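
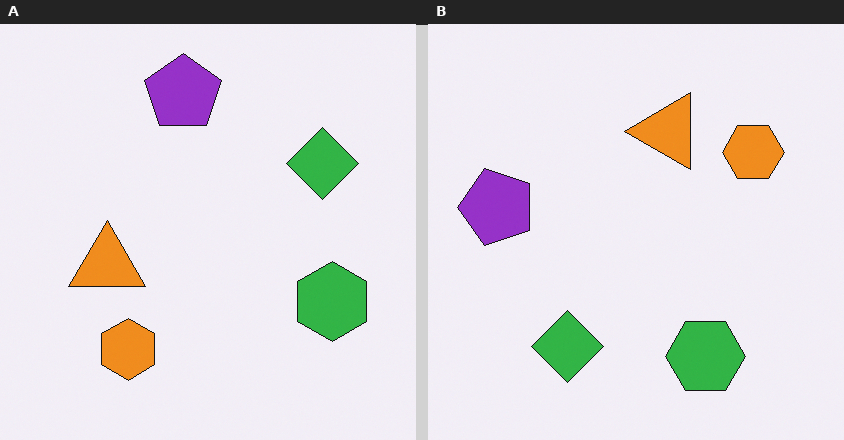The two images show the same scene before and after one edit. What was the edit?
The right (B) image is the left (A) transposed (reflected across the top-left ↔ bottom-right diagonal).

Shapes have swapped their row and column positions — what was in the top-right is now in the bottom-left — a diagonal reflection.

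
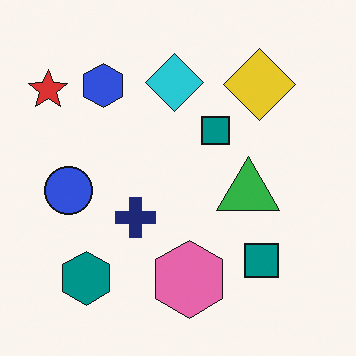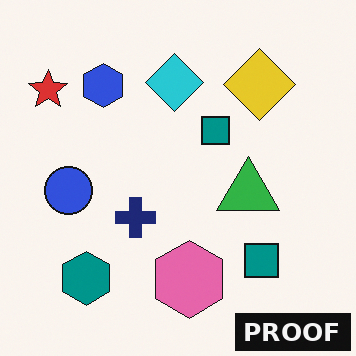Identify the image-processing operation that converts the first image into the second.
This is the original image watermarked with the text "PROOF" in the lower-right corner.

A dark label reading "PROOF" appears in the lower-right corner.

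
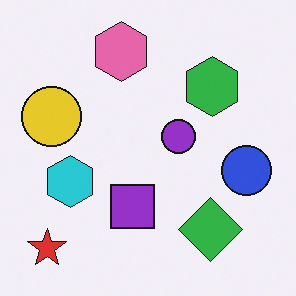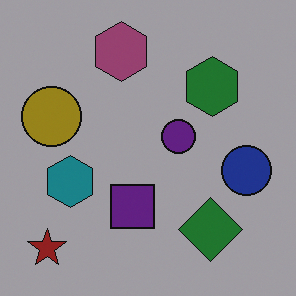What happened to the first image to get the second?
It was noticeably darkened.

Every pixel — background and shapes alike — is uniformly darkened.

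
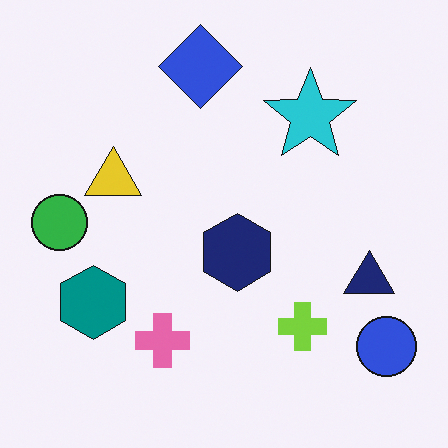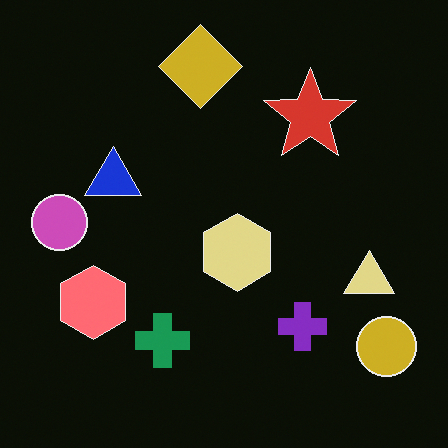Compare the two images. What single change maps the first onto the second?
The transformation is: color-inverted (negative).

The light background has become dark and every shape's color is its complement — a photographic negative.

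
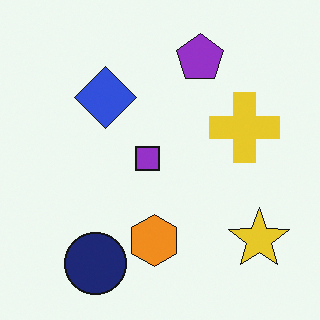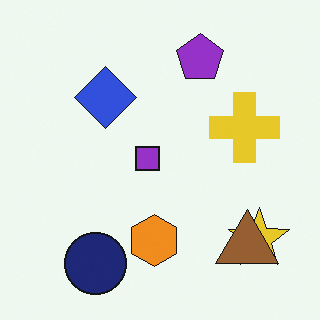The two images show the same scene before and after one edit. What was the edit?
The second image is the first overlaid with an additional brown triangle.

A brown triangle appears in the second image that is absent from the first.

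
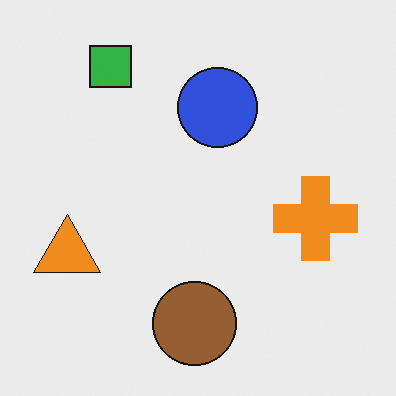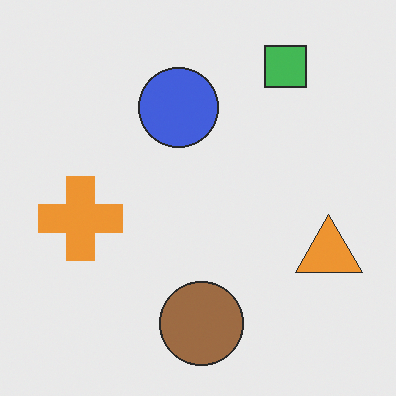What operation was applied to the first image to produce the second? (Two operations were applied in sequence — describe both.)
This is the original image flipped horizontally (left ↔ right), then given slightly reduced contrast.

The orange triangle is in the left of the first image and the right of the second — shapes on opposite sides of the vertical midline have swapped in a mirror flip. Tones are pushed toward mid-grey across the whole image — a global contrast change.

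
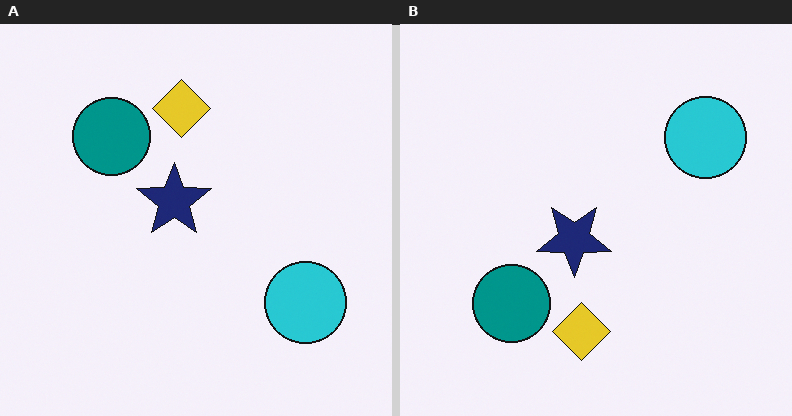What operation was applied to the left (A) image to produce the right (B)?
It was flipped vertically (top ↔ bottom).

The yellow diamond is in the top of the left (A) image and the bottom of the right (B) — shapes on opposite sides of the horizontal midline have swapped in a mirror flip.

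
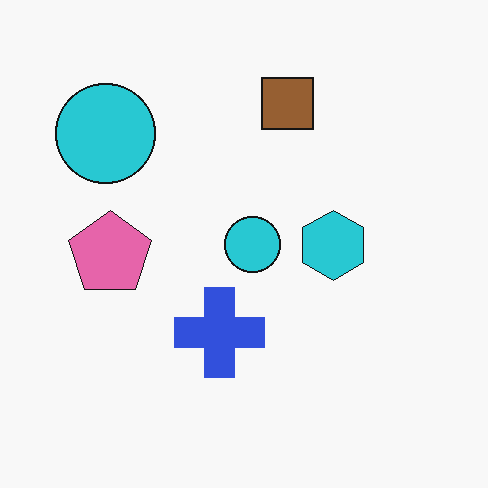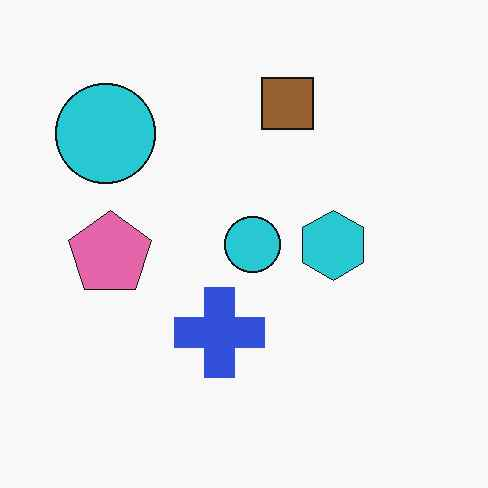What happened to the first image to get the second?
The second image is the first JPEG-compressed with visible artifacts.

Blocky 8×8 compression artifacts appear around shape edges and the flat background shows ringing — characteristic JPEG degradation.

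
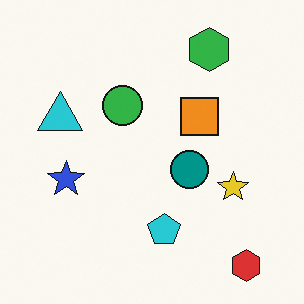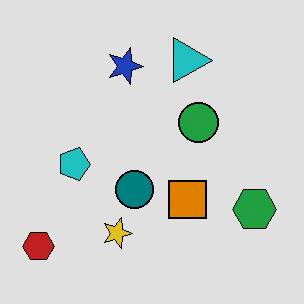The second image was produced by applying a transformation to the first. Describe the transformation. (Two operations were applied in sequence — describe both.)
The transformation is: moderately posterized, then rotated 90° clockwise.

Each flat color has snapped to a coarser quantized level — most visibly, the near-white background has dropped to a flat grey. The red hexagon sits in the bottom-right of the first image and the bottom-left of the second — consistent with a whole-image 90° clockwise rotation.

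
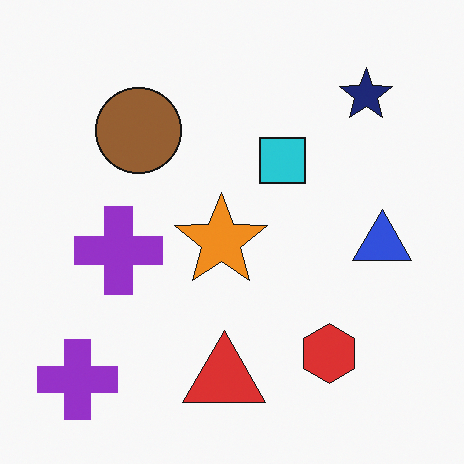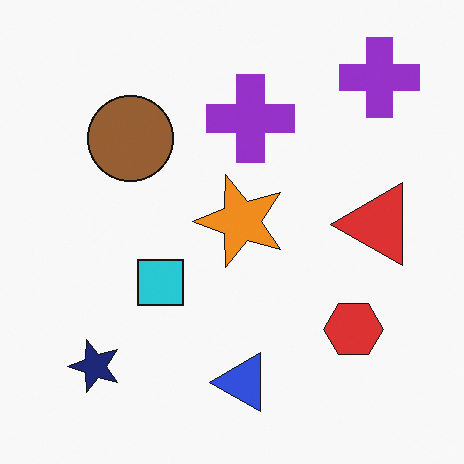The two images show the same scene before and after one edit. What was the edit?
This is the original image transposed (reflected across the top-left ↔ bottom-right diagonal).

Shapes have swapped their row and column positions — what was in the top-right is now in the bottom-left — a diagonal reflection.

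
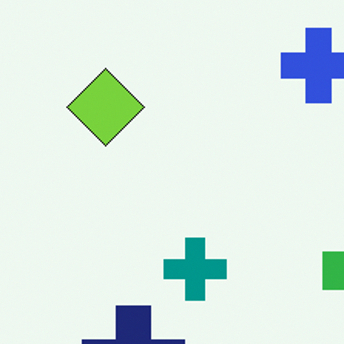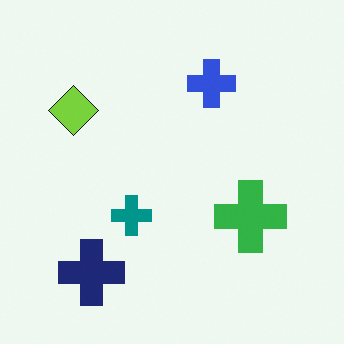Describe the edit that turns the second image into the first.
This is the original image cropped slightly and scaled back up.

The visible shapes are larger and the field of view is narrower; shapes near the original edges may be partly or wholly outside the frame — a crop-and-rescale.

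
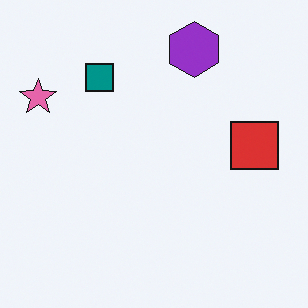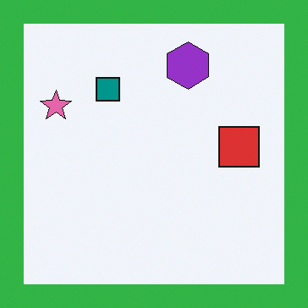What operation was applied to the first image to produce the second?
This is the original image framed with a green border.

A solid green frame runs around the edge of the second image, with the content slightly shrunk inside it.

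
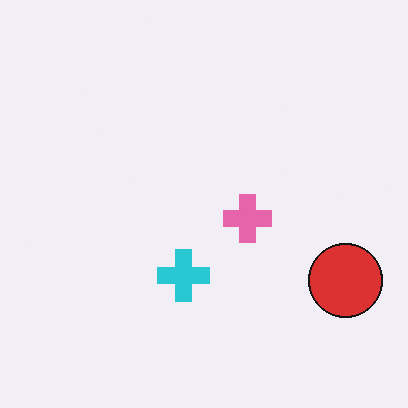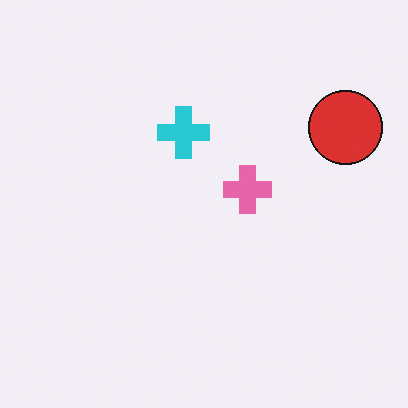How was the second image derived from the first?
The second image is the first flipped vertically (top ↔ bottom).

The red circle is in the bottom-right of the first image and the top-right of the second — shapes on opposite sides of the horizontal midline have swapped in a mirror flip.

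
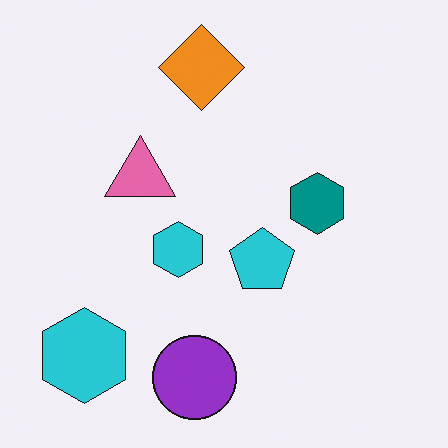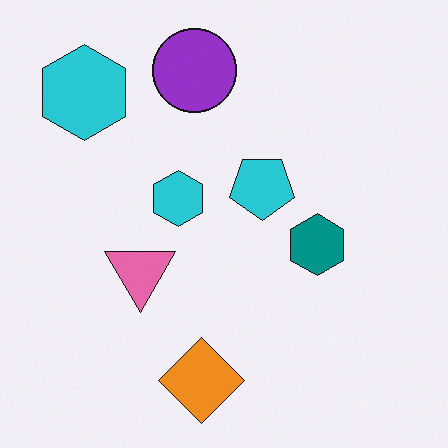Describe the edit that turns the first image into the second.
The transformation is: flipped vertically (top ↔ bottom).

The orange diamond is in the top of the first image and the bottom of the second — shapes on opposite sides of the horizontal midline have swapped in a mirror flip.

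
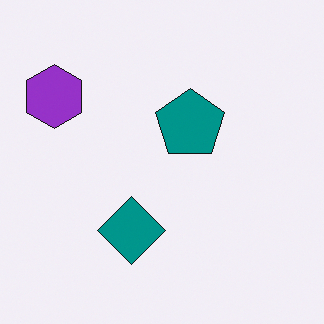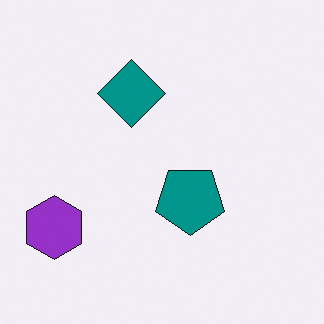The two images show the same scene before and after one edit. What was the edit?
It was flipped vertically (top ↔ bottom).

The teal diamond is in the bottom of the first image and the top of the second — shapes on opposite sides of the horizontal midline have swapped in a mirror flip.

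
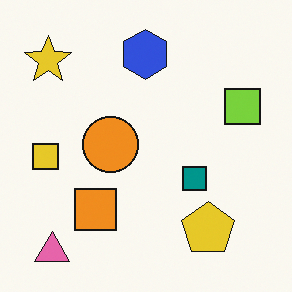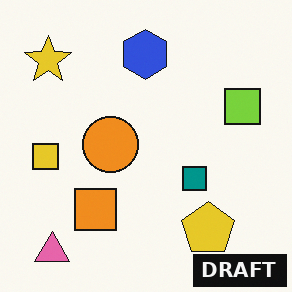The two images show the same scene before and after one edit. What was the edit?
Watermarked with the text "DRAFT" in the lower-right corner.

A dark label reading "DRAFT" appears in the lower-right corner.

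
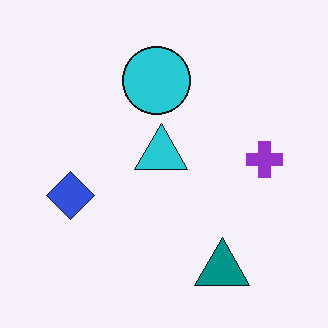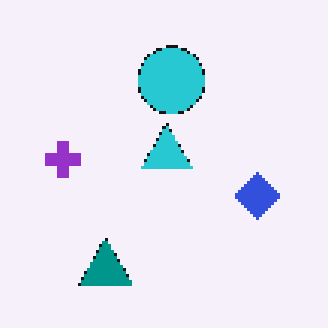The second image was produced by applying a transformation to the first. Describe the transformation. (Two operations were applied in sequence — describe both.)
This is the original image flipped horizontally (left ↔ right), then lightly pixelated (a mild mosaic effect).

The purple cross is in the right of the first image and the left of the second — shapes on opposite sides of the vertical midline have swapped in a mirror flip. Shapes are reduced to large square blocks; fine edges and outlines are lost — a downscale-then-upscale (mosaic) effect.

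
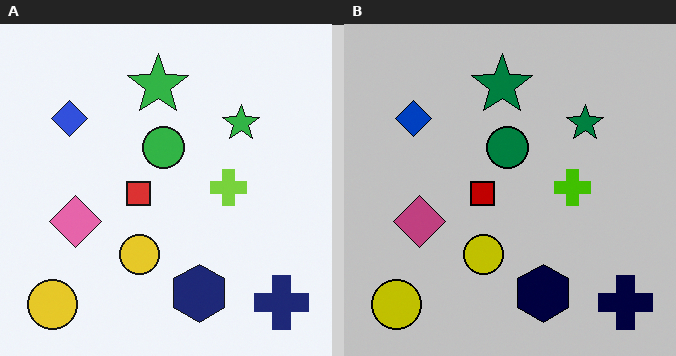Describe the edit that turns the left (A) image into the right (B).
The right (B) image is the left (A) heavily posterized to just a handful of flat colors.

Each flat color has snapped to a coarser quantized level — most visibly, the near-white background has dropped to a flat grey.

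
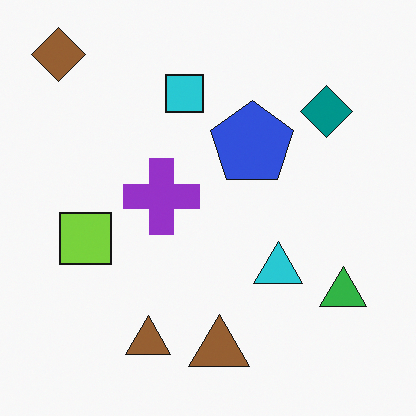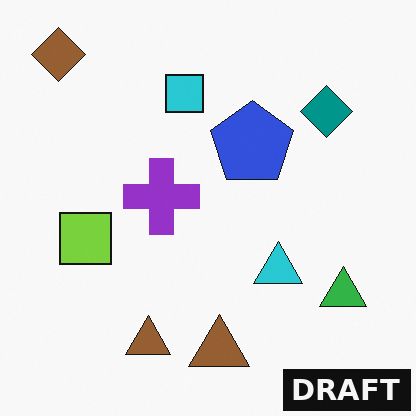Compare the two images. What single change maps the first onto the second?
This is the original image watermarked with the text "DRAFT" in the lower-right corner.

A dark label reading "DRAFT" appears in the lower-right corner.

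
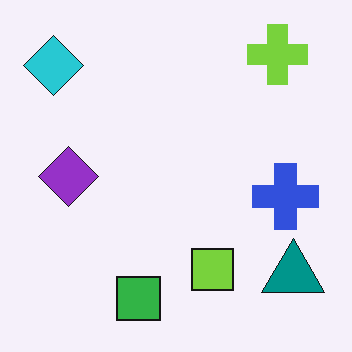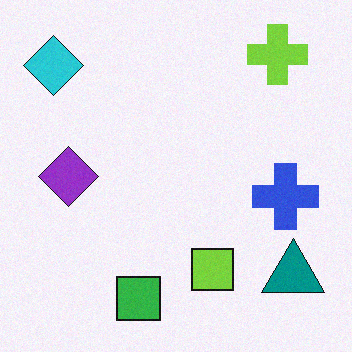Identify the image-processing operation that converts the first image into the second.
This is the original image degraded with subtle gaussian noise.

Random speckle covers the whole image, including the flat background.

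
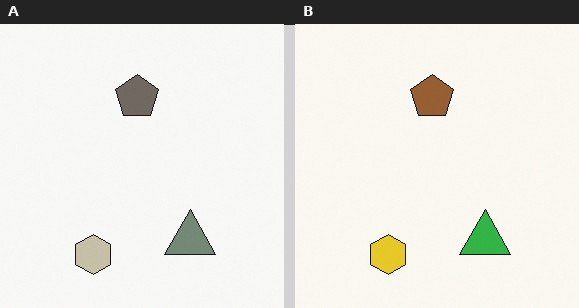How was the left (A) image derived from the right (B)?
It was heavily desaturated.

All colors are more muted and greyish — a global saturation change.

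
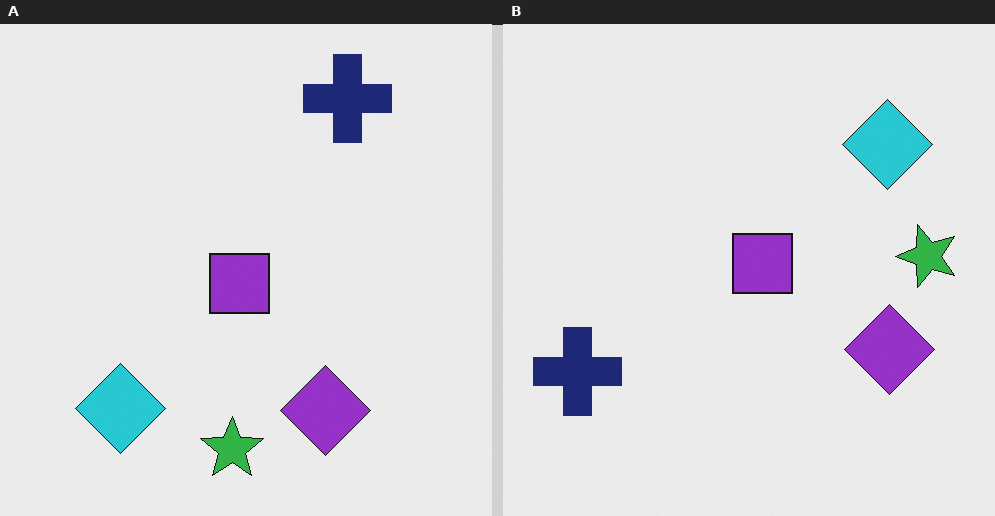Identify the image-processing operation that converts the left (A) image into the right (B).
The right (B) image is the left (A) transposed (reflected across the top-left ↔ bottom-right diagonal).

Shapes have swapped their row and column positions — what was in the top-right is now in the bottom-left — a diagonal reflection.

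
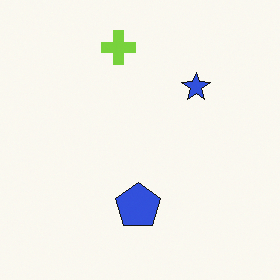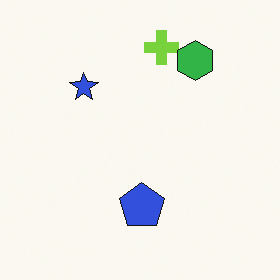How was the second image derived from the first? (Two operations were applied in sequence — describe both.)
The transformation is: flipped horizontally (left ↔ right), then overlaid with an additional green hexagon.

The blue star is in the top-right of the first image and the top-left of the second — shapes on opposite sides of the vertical midline have swapped in a mirror flip. A green hexagon appears in the second image that is absent from the first.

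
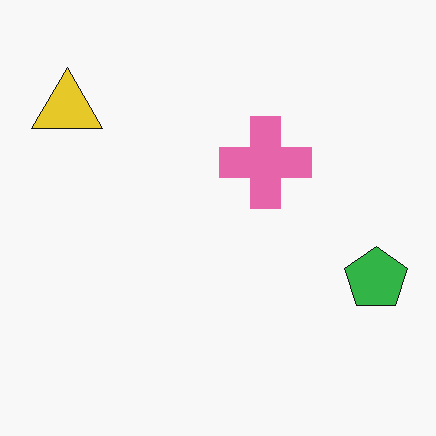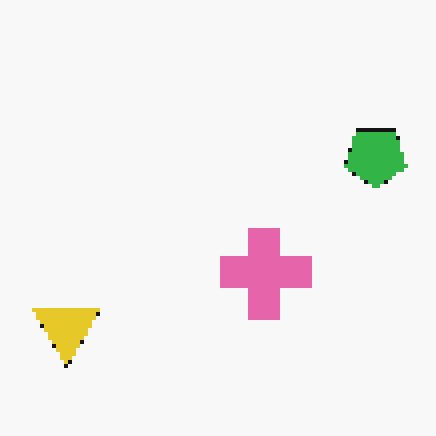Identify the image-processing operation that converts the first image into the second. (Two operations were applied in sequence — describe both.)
The second image is the first flipped vertically (top ↔ bottom), then mildly pixelated.

The yellow triangle is in the top-left of the first image and the bottom-left of the second — shapes on opposite sides of the horizontal midline have swapped in a mirror flip. Shapes are reduced to large square blocks; fine edges and outlines are lost — a downscale-then-upscale (mosaic) effect.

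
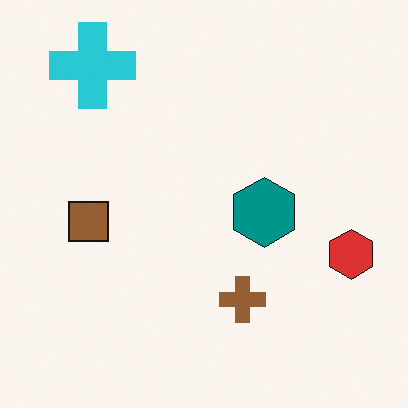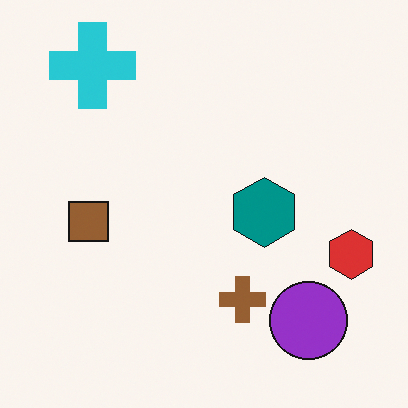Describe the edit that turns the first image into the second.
This is the original image overlaid with an additional purple circle.

A purple circle appears in the second image that is absent from the first.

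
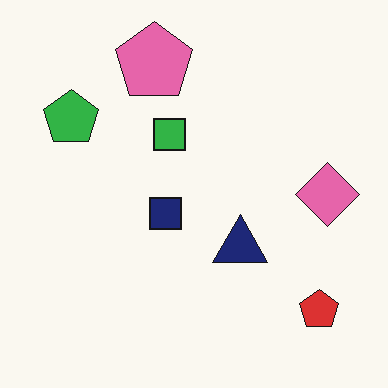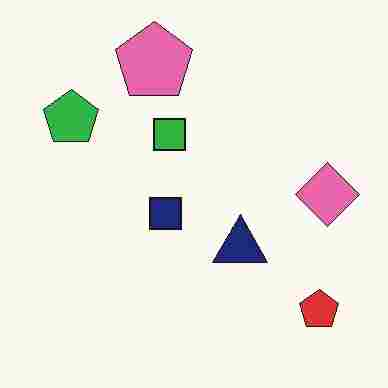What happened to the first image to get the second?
The image was heavily JPEG-compressed with obvious blocking artifacts.

Blocky 8×8 compression artifacts appear around shape edges and the flat background shows ringing — characteristic JPEG degradation.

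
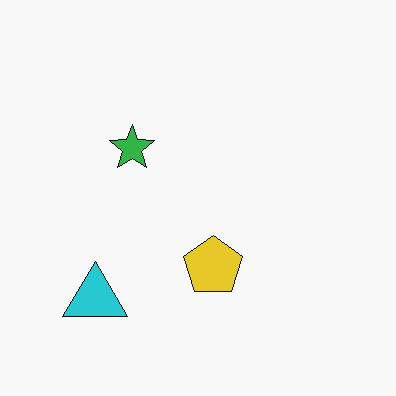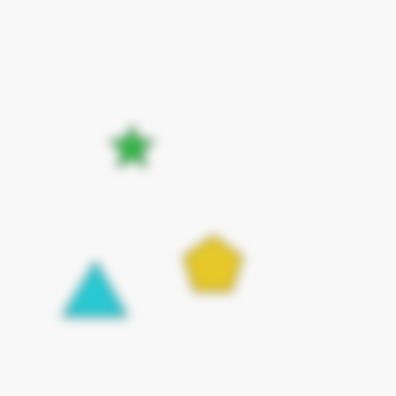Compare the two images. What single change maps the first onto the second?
The image was heavily blurred.

Shape edges and outlines are uniformly softened across the whole image.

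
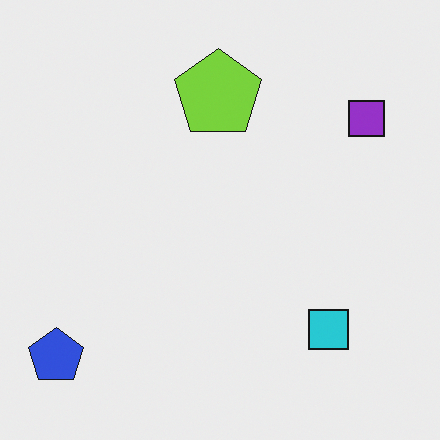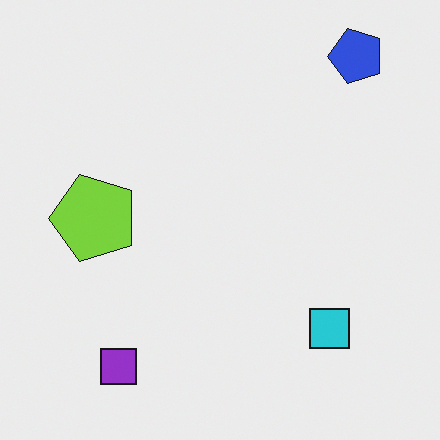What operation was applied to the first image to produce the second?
Transposed (reflected across the top-left ↔ bottom-right diagonal).

Shapes have swapped their row and column positions — what was in the top-right is now in the bottom-left — a diagonal reflection.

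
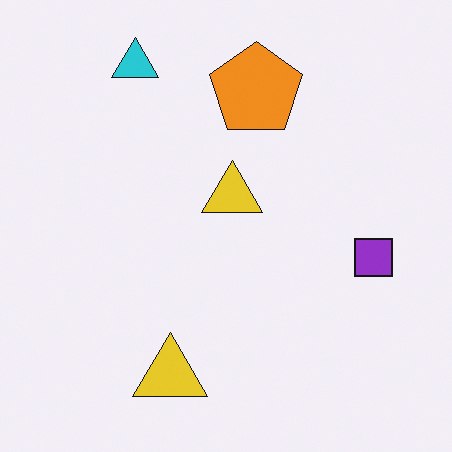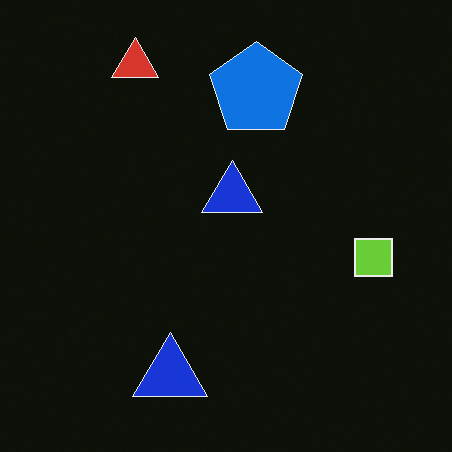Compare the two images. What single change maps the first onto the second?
This is the original image color-inverted (negative).

The light background has become dark and every shape's color is its complement — a photographic negative.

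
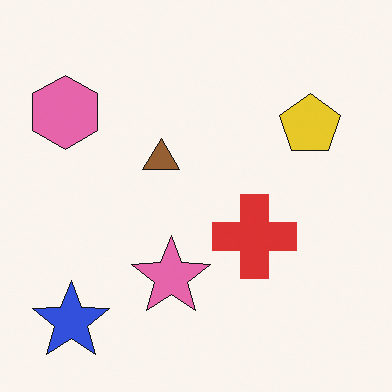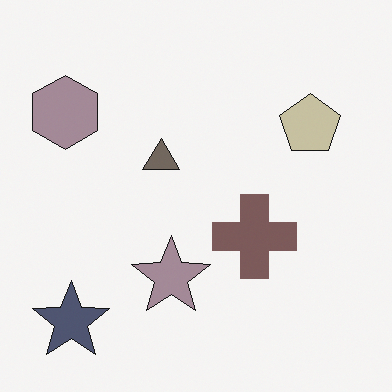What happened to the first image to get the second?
The second image is the first made much more muted (saturation change).

All colors are more muted and greyish — a global saturation change.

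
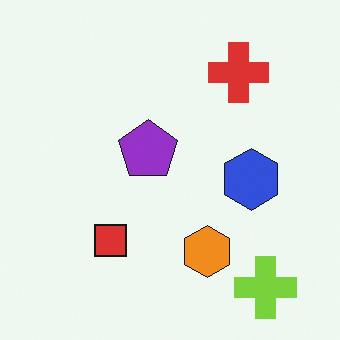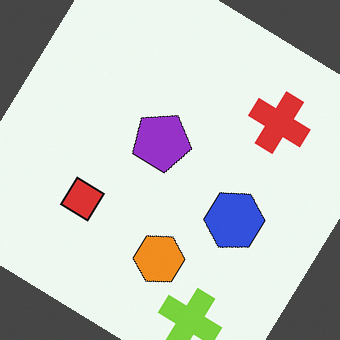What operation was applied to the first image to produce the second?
This is the original image rotated clockwise by a large amount — several tens of degrees.

Every shape is tilted by the same angle and the image corners show triangular fill wedges — a whole-image rotation by a non-right angle.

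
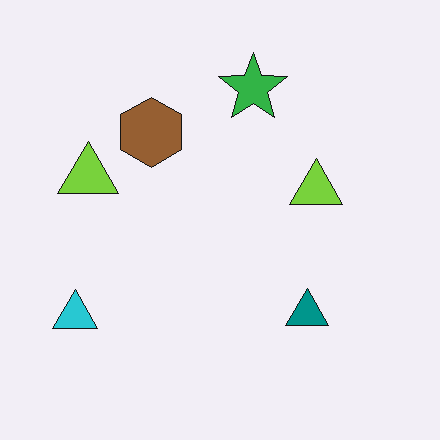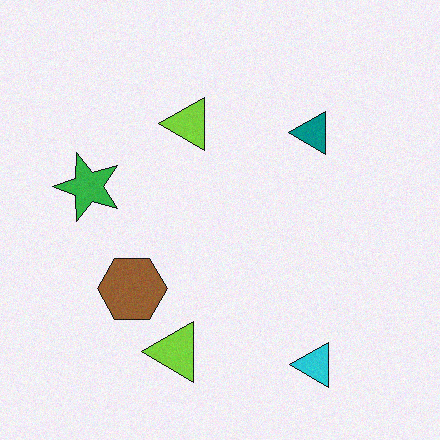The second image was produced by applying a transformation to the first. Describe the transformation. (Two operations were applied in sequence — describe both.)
This is the original image rotated 90° counter-clockwise, then degraded with light additive noise.

The cyan triangle sits in the bottom-left of the first image and the bottom-right of the second — consistent with a whole-image 90° counter-clockwise rotation. Random speckle covers the whole image, including the flat background.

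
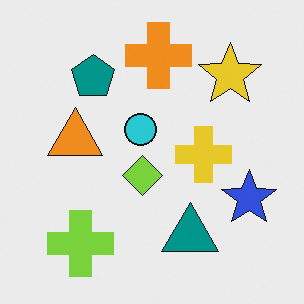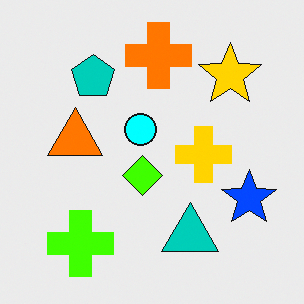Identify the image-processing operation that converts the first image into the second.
The transformation is: made much more vivid (saturation change).

All colors are more vivid — a global saturation change.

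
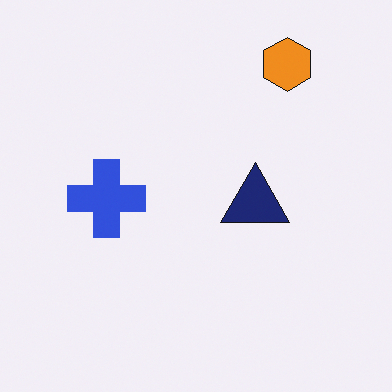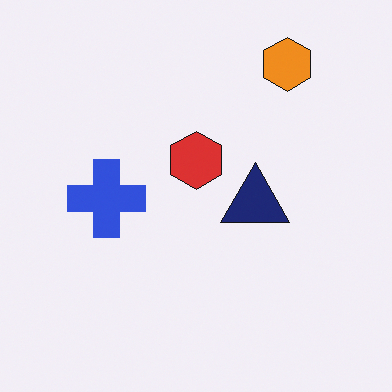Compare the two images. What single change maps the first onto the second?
It was overlaid with an additional red hexagon.

A red hexagon appears in the second image that is absent from the first.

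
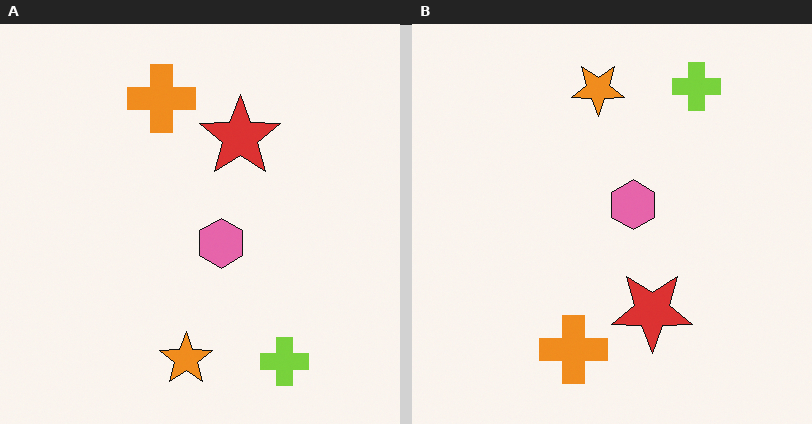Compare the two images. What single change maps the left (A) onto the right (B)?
It was flipped vertically (top ↔ bottom).

The lime cross is in the bottom-right of the left (A) image and the top-right of the right (B) — shapes on opposite sides of the horizontal midline have swapped in a mirror flip.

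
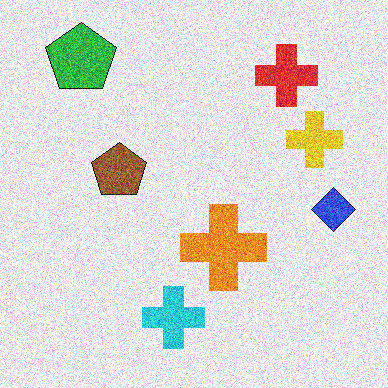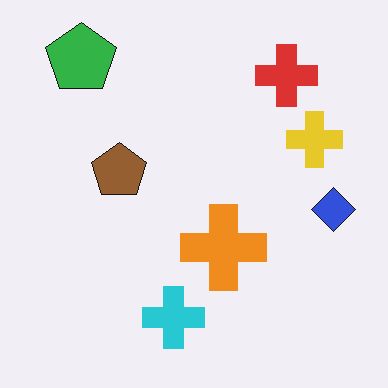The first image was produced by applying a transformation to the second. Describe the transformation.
This is the original image degraded with heavy additive noise.

Random speckle covers the whole image, including the flat background.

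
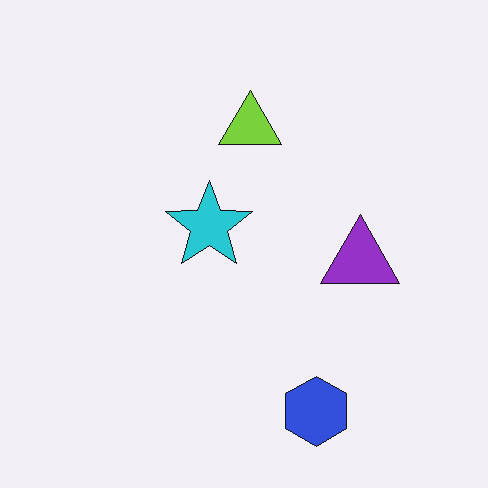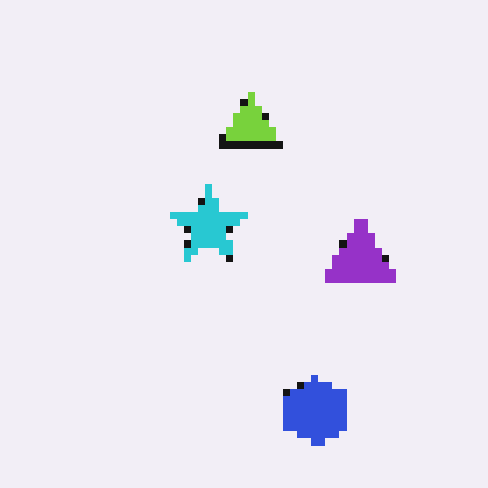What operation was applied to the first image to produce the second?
Moderately pixelated.

Shapes are reduced to large square blocks; fine edges and outlines are lost — a downscale-then-upscale (mosaic) effect.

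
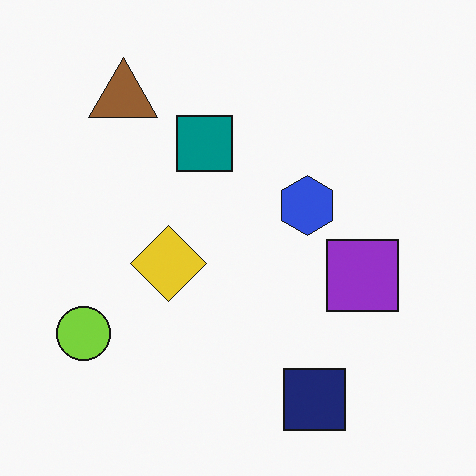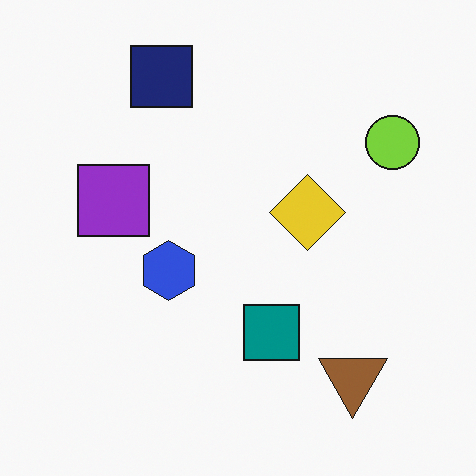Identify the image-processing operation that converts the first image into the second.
The image was rotated 180°.

The brown triangle sits in the top-left of the first image and the bottom-right of the second — consistent with a whole-image 180° rotation.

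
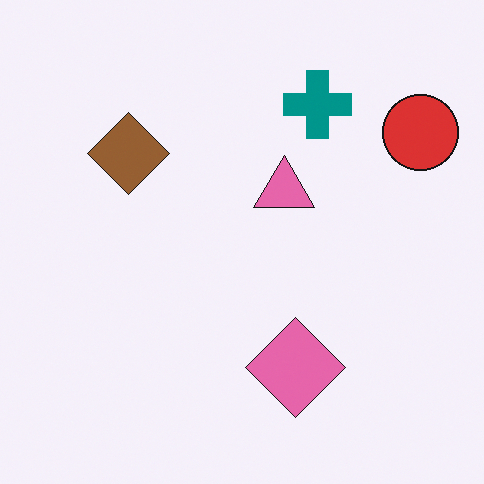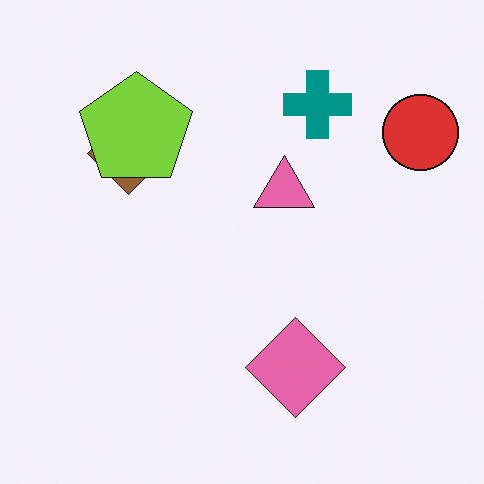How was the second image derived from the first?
The image was overlaid with an additional lime pentagon.

A lime pentagon appears in the second image that is absent from the first.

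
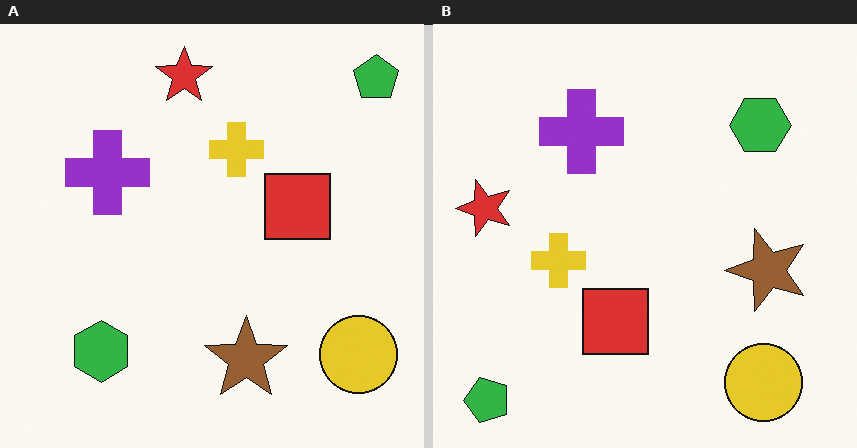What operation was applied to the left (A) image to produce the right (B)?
It was transposed (reflected across the top-left ↔ bottom-right diagonal).

Shapes have swapped their row and column positions — what was in the top-right is now in the bottom-left — a diagonal reflection.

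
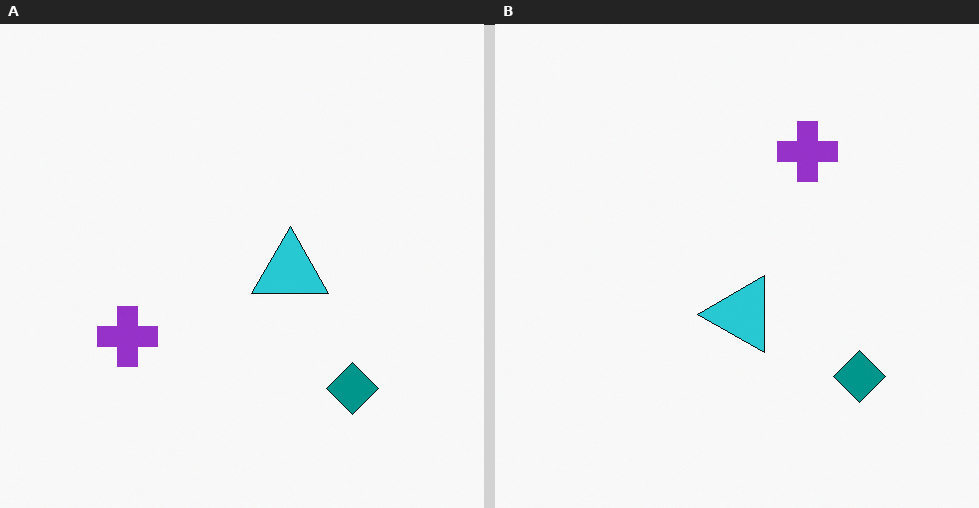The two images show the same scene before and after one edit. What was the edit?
The transformation is: transposed (reflected across the top-left ↔ bottom-right diagonal).

Shapes have swapped their row and column positions — what was in the top-right is now in the bottom-left — a diagonal reflection.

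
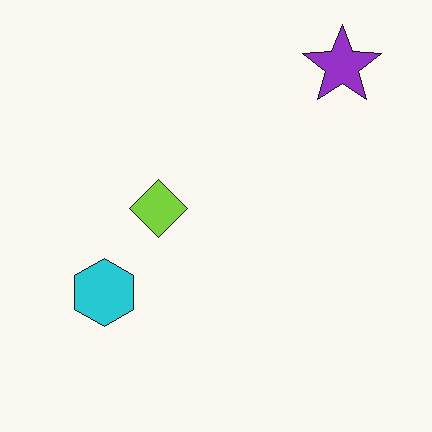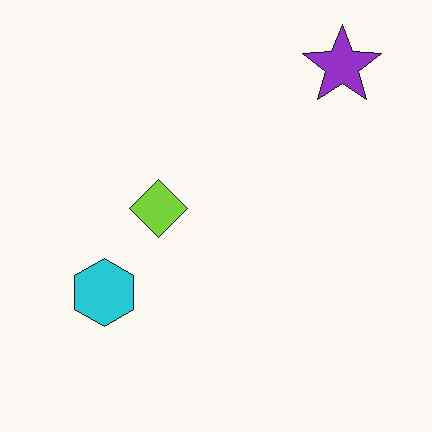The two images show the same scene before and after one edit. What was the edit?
The transformation is: given moderate JPEG compression.

Blocky 8×8 compression artifacts appear around shape edges and the flat background shows ringing — characteristic JPEG degradation.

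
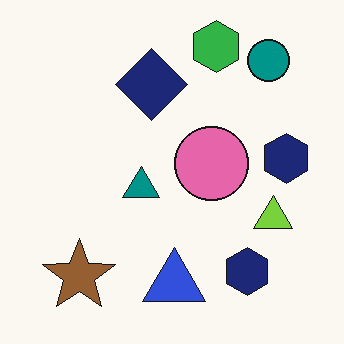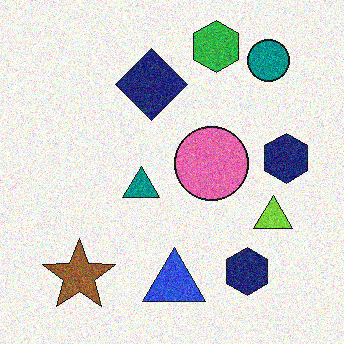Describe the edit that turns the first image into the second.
It was degraded with visible gaussian noise.

Random speckle covers the whole image, including the flat background.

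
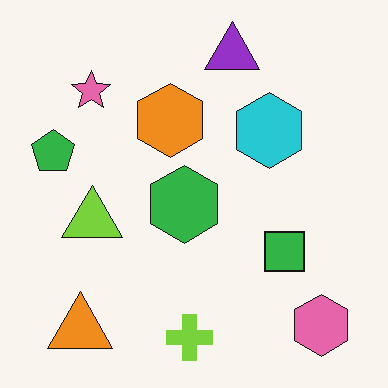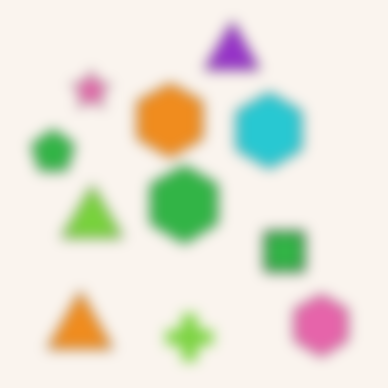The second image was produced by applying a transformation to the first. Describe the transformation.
It was strongly gaussian-blurred.

Shape edges and outlines are uniformly softened across the whole image.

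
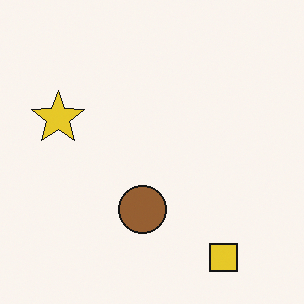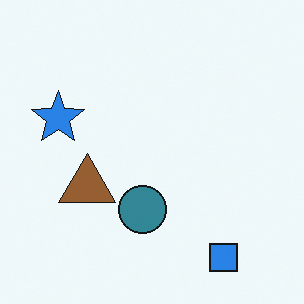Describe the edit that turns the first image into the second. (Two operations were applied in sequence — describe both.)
The second image is the first hue-shifted through roughly half the color wheel, then overlaid with an additional brown triangle.

Every shape's color has rotated by the same amount around the hue wheel — a uniform hue shift. A brown triangle appears in the second image that is absent from the first.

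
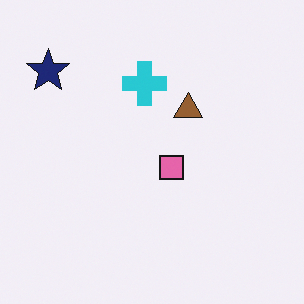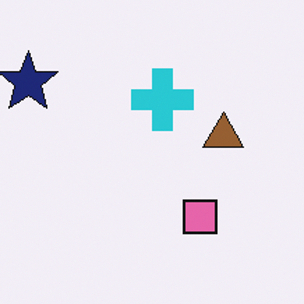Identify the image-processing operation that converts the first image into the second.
The transformation is: cropped slightly and scaled back up.

The visible shapes are larger and the field of view is narrower; shapes near the original edges may be partly or wholly outside the frame — a crop-and-rescale.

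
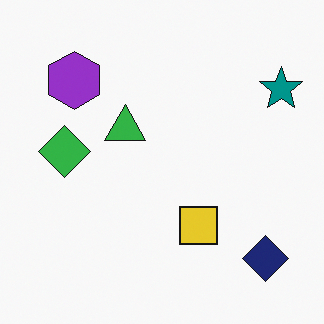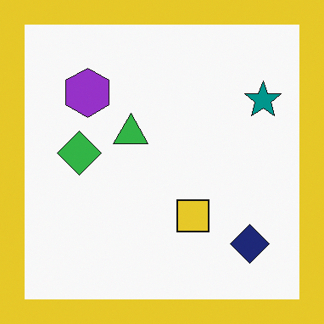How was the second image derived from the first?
It was framed with a yellow border.

A solid yellow frame runs around the edge of the second image, with the content slightly shrunk inside it.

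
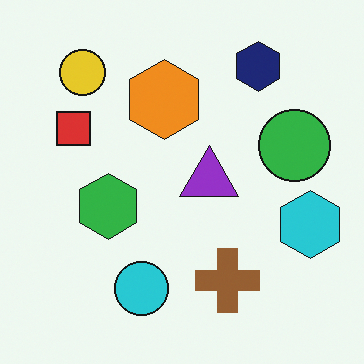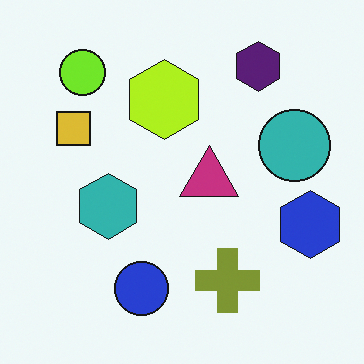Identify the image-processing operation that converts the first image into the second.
The transformation is: hue-shifted by a small amount.

Every shape's color has rotated by the same amount around the hue wheel — a uniform hue shift.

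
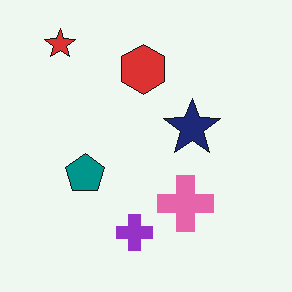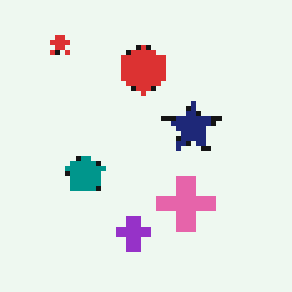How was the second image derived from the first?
This is the original image lightly pixelated (a mild mosaic effect).

Shapes are reduced to large square blocks; fine edges and outlines are lost — a downscale-then-upscale (mosaic) effect.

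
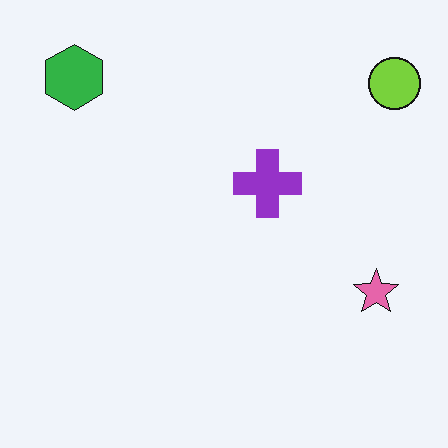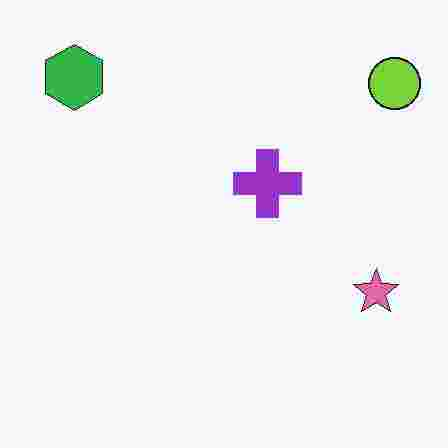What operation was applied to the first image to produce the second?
The second image is the first degraded with heavy JPEG compression.

Blocky 8×8 compression artifacts appear around shape edges and the flat background shows ringing — characteristic JPEG degradation.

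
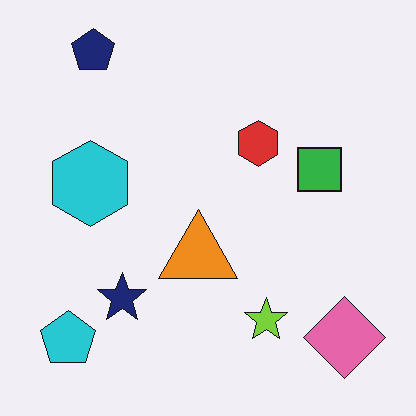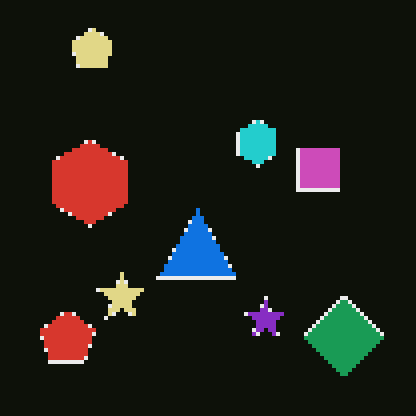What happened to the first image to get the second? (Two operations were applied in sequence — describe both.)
Mildly pixelated, then color-inverted (negative).

Shapes are reduced to large square blocks; fine edges and outlines are lost — a downscale-then-upscale (mosaic) effect. The light background has become dark and every shape's color is its complement — a photographic negative.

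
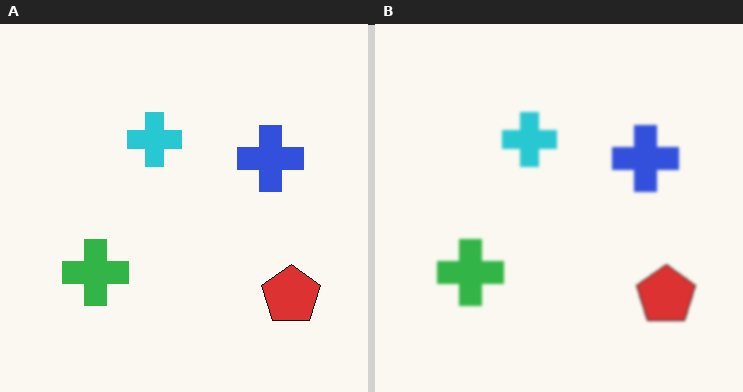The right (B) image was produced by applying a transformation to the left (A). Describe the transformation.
The right (B) image is the left (A) lightly blurred.

Shape edges and outlines are uniformly softened across the whole image.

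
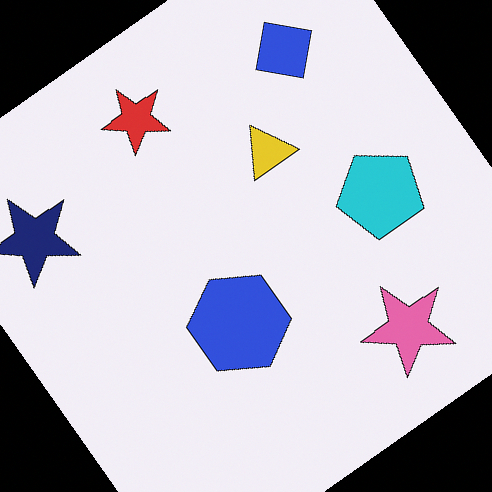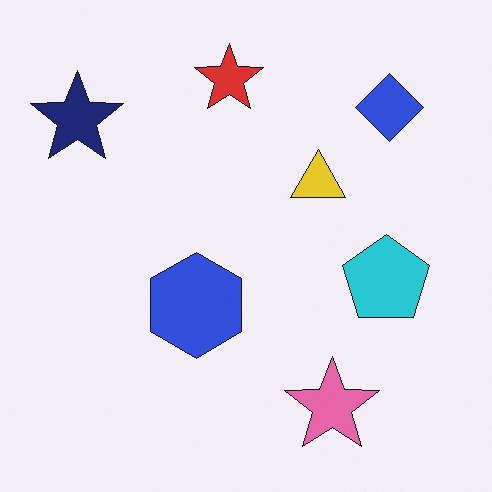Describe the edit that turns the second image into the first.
The first image is the second rotated counter-clockwise by a large amount — several tens of degrees.

Every shape is tilted by the same angle and the image corners show triangular fill wedges — a whole-image rotation by a non-right angle.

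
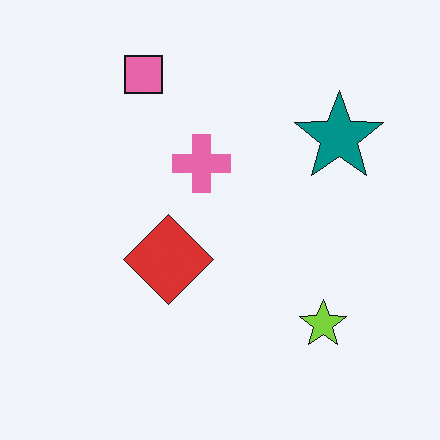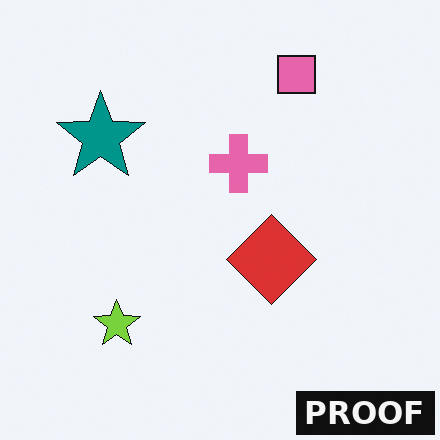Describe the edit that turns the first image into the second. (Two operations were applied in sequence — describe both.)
The second image is the first flipped horizontally (left ↔ right), then watermarked with the text "PROOF" in the lower-right corner.

The teal star is in the top-right of the first image and the top-left of the second — shapes on opposite sides of the vertical midline have swapped in a mirror flip. A dark label reading "PROOF" appears in the lower-right corner.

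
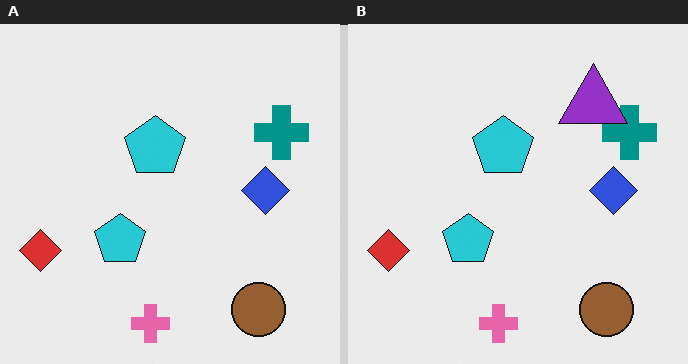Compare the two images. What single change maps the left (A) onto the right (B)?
The transformation is: overlaid with an additional purple triangle.

A purple triangle appears in the right (B) image that is absent from the left (A).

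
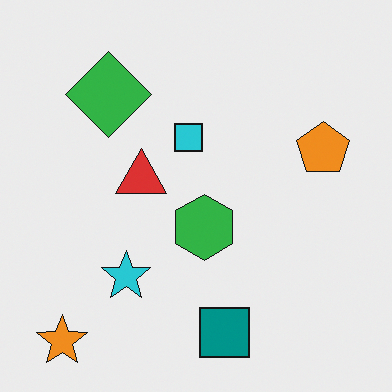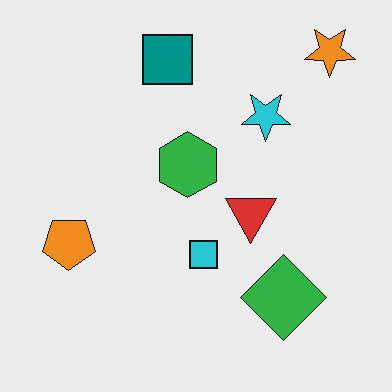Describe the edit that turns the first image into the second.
The second image is the first rotated 180°.

The orange star sits in the bottom-left of the first image and the top-right of the second — consistent with a whole-image 180° rotation.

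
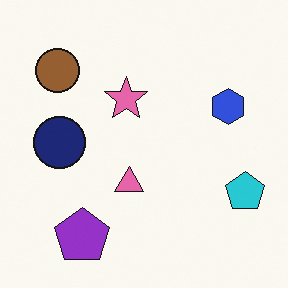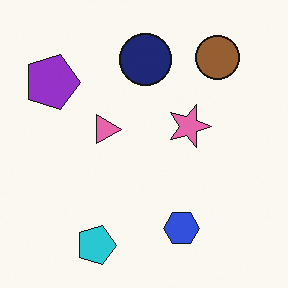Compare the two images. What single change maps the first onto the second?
The second image is the first rotated 90° clockwise.

The brown circle sits in the top-left of the first image and the top-right of the second — consistent with a whole-image 90° clockwise rotation.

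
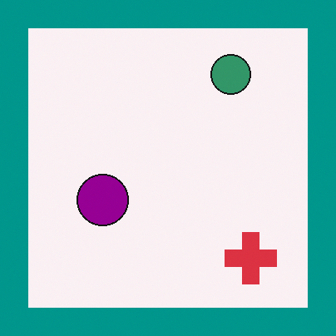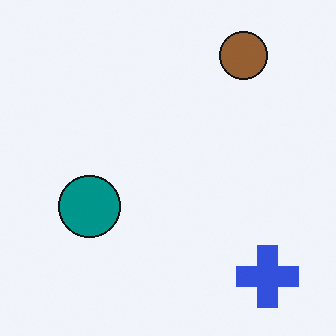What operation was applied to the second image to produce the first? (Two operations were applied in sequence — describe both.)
The transformation is: hue-shifted noticeably, then framed with a teal border.

Every shape's color has rotated by the same amount around the hue wheel — a uniform hue shift. A solid teal frame runs around the edge of the first image, with the content slightly shrunk inside it.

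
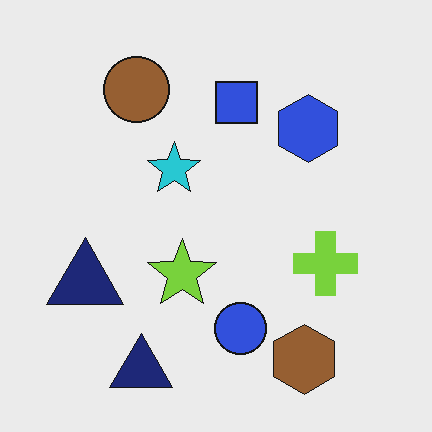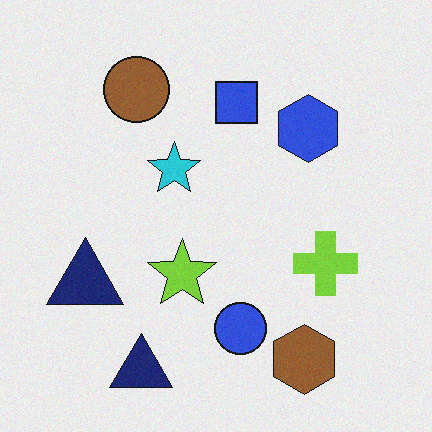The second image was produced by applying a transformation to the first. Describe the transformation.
This is the original image degraded with subtle gaussian noise.

Random speckle covers the whole image, including the flat background.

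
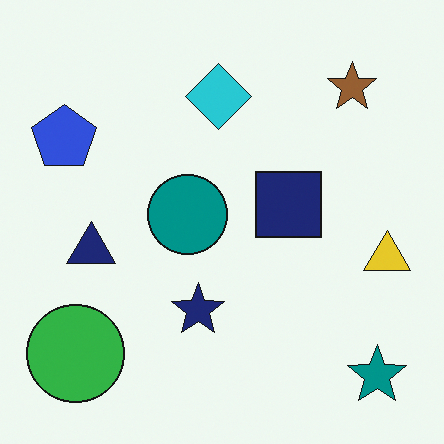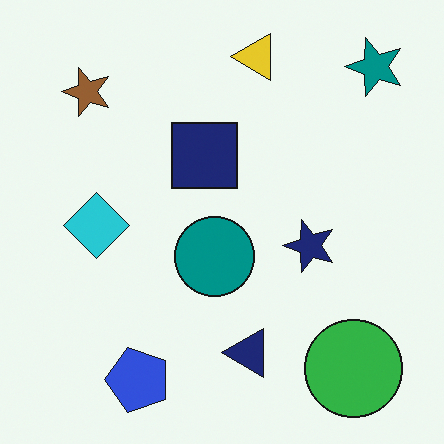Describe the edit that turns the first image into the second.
This is the original image rotated 90° counter-clockwise.

The teal star sits in the bottom-right of the first image and the top-right of the second — consistent with a whole-image 90° counter-clockwise rotation.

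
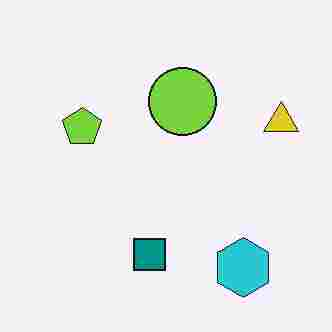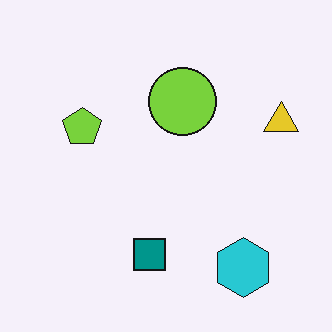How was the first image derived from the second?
It was heavily JPEG-compressed with obvious blocking artifacts.

Blocky 8×8 compression artifacts appear around shape edges and the flat background shows ringing — characteristic JPEG degradation.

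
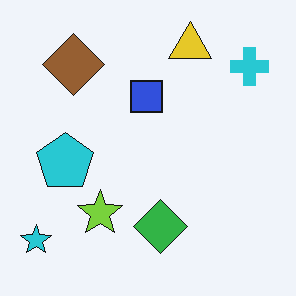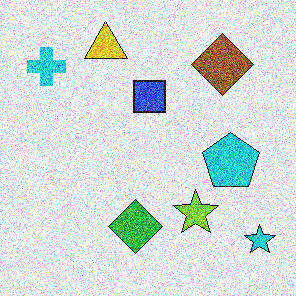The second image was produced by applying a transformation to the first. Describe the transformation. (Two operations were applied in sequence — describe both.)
The transformation is: flipped horizontally (left ↔ right), then degraded with a thick layer of grain.

The cyan star is in the bottom-left of the first image and the bottom-right of the second — shapes on opposite sides of the vertical midline have swapped in a mirror flip. Random speckle covers the whole image, including the flat background.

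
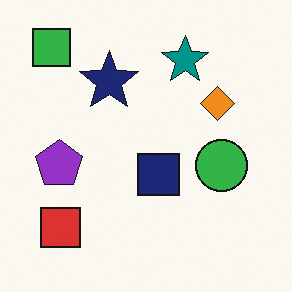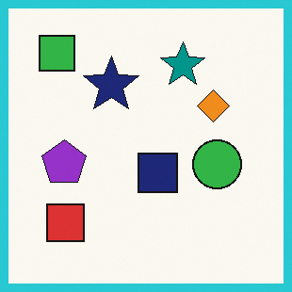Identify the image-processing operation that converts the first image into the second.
It was framed with a cyan border.

A solid cyan frame runs around the edge of the second image, with the content slightly shrunk inside it.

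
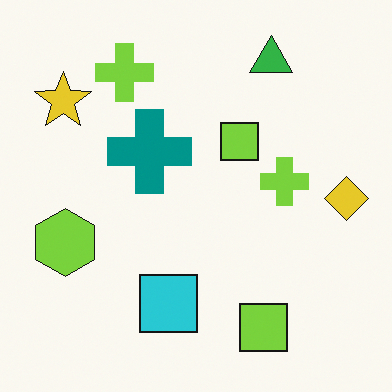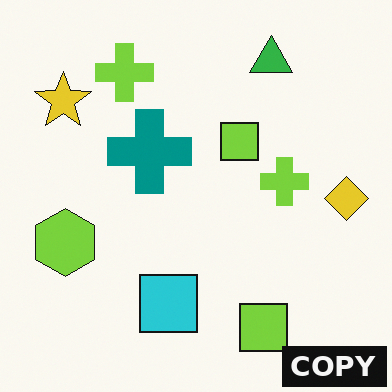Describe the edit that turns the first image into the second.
The second image is the first watermarked with the text "COPY" in the lower-right corner.

A dark label reading "COPY" appears in the lower-right corner.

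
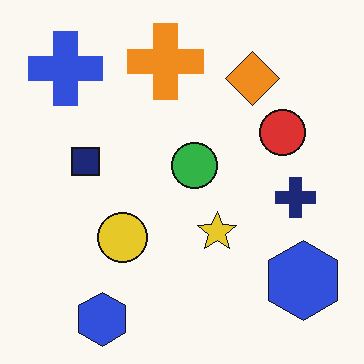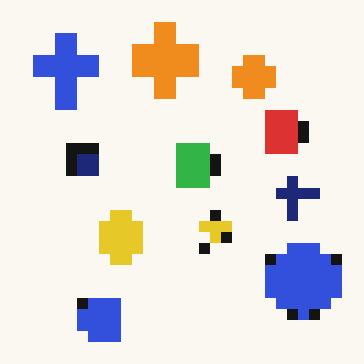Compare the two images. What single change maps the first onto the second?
The transformation is: heavily pixelated into large blocks.

Shapes are reduced to large square blocks; fine edges and outlines are lost — a downscale-then-upscale (mosaic) effect.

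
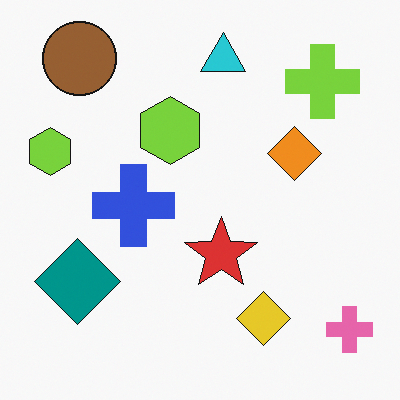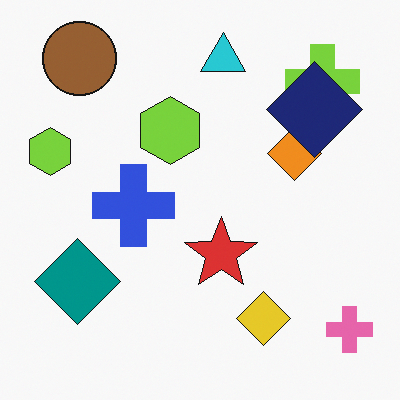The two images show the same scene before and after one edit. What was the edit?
The transformation is: overlaid with an additional navy diamond.

A navy diamond appears in the second image that is absent from the first.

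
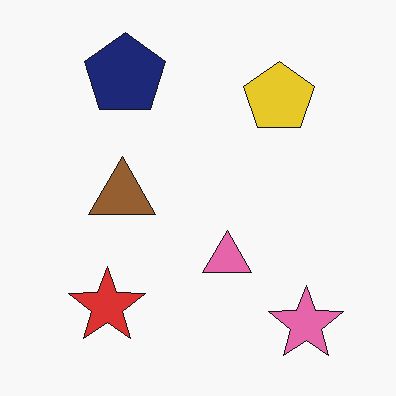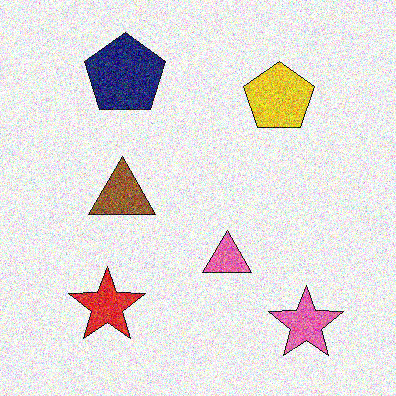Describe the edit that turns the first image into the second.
It was degraded with a thick layer of grain.

Random speckle covers the whole image, including the flat background.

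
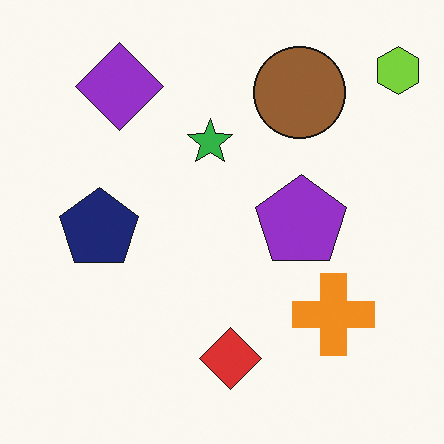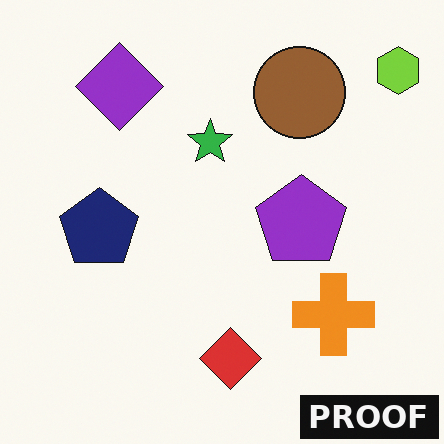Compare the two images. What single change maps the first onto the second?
The second image is the first watermarked with the text "PROOF" in the lower-right corner.

A dark label reading "PROOF" appears in the lower-right corner.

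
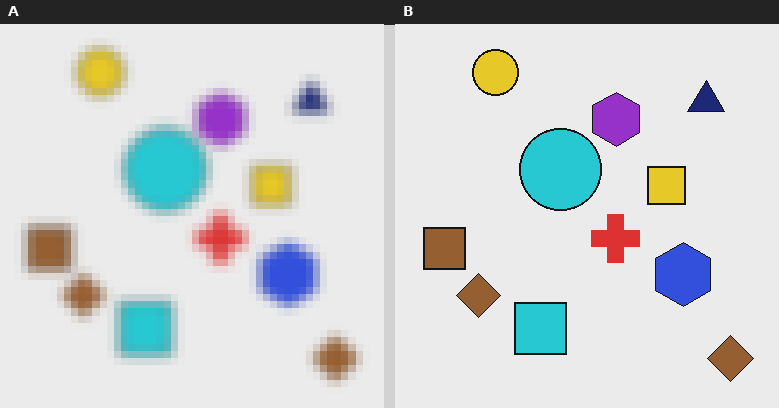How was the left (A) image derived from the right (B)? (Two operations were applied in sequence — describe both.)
The transformation is: strongly gaussian-blurred, then pixelated into visible square blocks.

Shape edges and outlines are uniformly softened across the whole image. Shapes are reduced to large square blocks; fine edges and outlines are lost — a downscale-then-upscale (mosaic) effect.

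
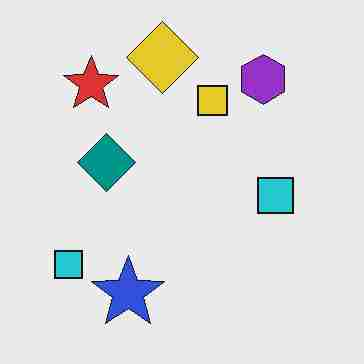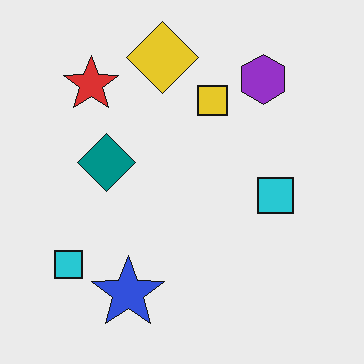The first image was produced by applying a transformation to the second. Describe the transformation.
The transformation is: degraded with heavy JPEG compression.

Blocky 8×8 compression artifacts appear around shape edges and the flat background shows ringing — characteristic JPEG degradation.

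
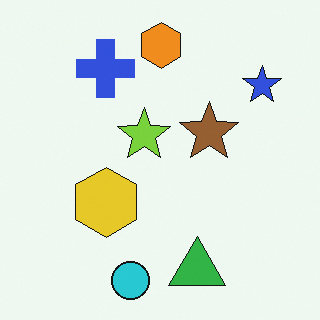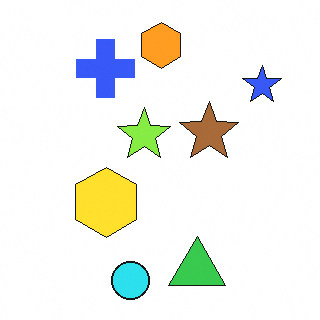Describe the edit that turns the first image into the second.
This is the original image slightly brightened.

Every pixel — background and shapes alike — is uniformly brightened.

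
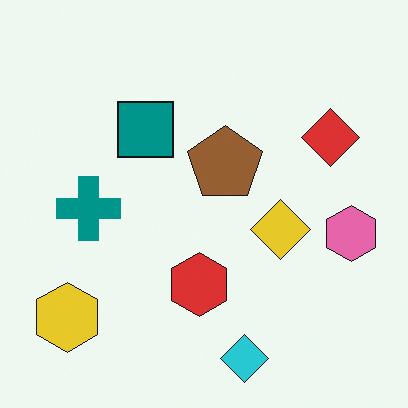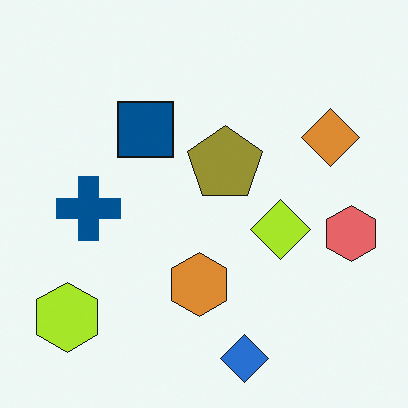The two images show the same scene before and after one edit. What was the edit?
This is the original image hue-shifted slightly.

Every shape's color has rotated by the same amount around the hue wheel — a uniform hue shift.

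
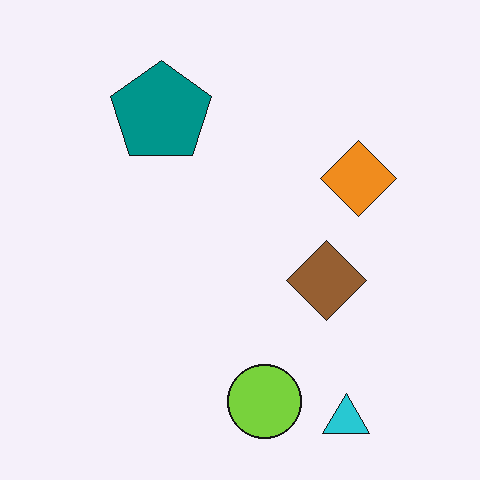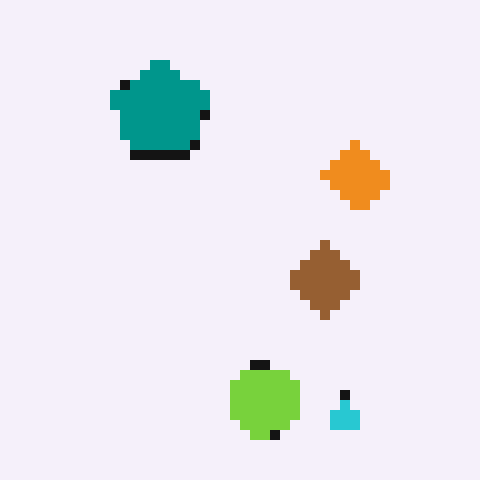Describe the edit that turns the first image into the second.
This is the original image coarsely pixelated.

Shapes are reduced to large square blocks; fine edges and outlines are lost — a downscale-then-upscale (mosaic) effect.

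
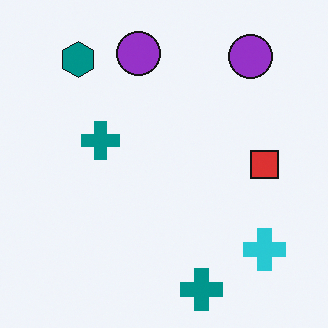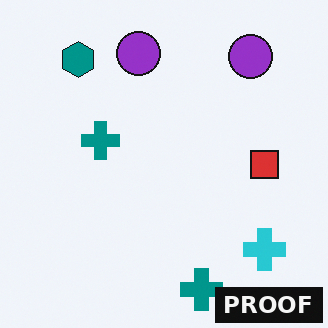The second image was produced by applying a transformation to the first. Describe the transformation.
The second image is the first watermarked with the text "PROOF" in the lower-right corner.

A dark label reading "PROOF" appears in the lower-right corner.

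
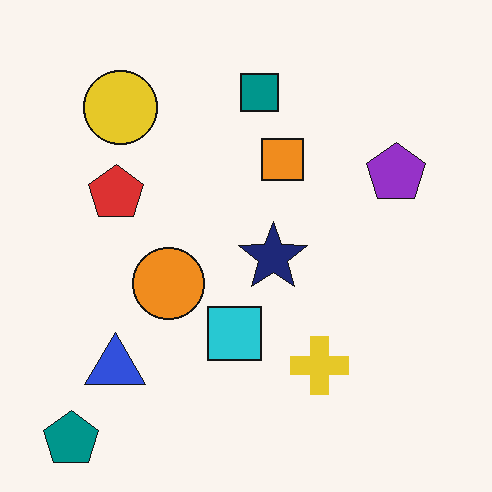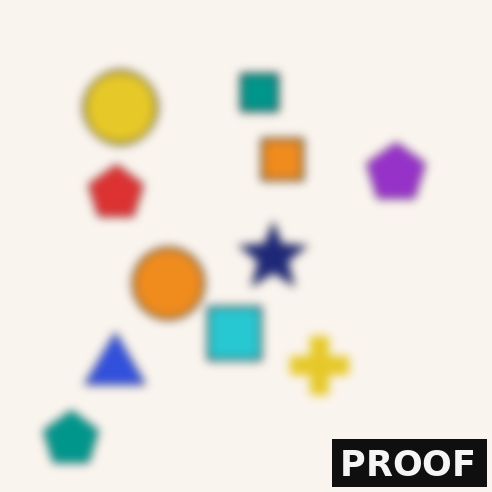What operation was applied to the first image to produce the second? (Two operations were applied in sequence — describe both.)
This is the original image noticeably gaussian-blurred, then watermarked with the text "PROOF" in the lower-right corner.

Shape edges and outlines are uniformly softened across the whole image. A dark label reading "PROOF" appears in the lower-right corner.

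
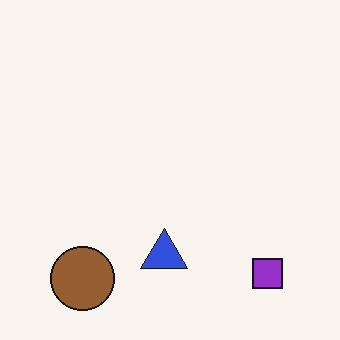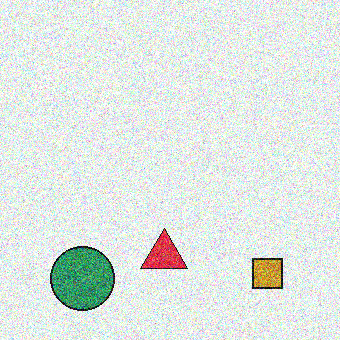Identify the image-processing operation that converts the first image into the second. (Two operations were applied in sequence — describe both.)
It was degraded with a thick layer of grain, then hue-shifted by a moderate amount.

Random speckle covers the whole image, including the flat background. Every shape's color has rotated by the same amount around the hue wheel — a uniform hue shift.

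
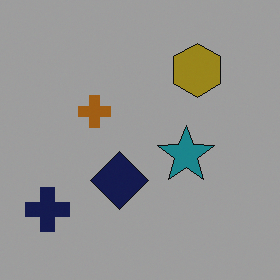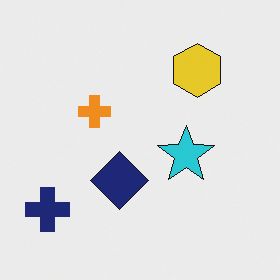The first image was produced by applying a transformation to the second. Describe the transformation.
The first image is the second noticeably darkened.

Every pixel — background and shapes alike — is uniformly darkened.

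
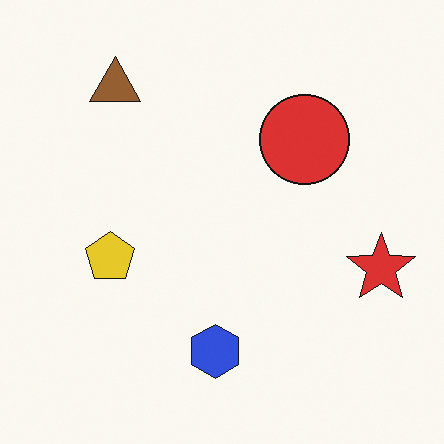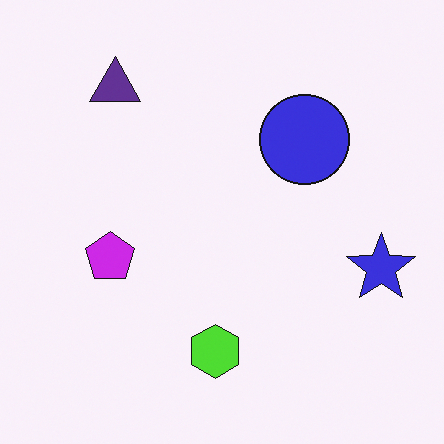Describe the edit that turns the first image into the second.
Hue-shifted by a large amount.

Every shape's color has rotated by the same amount around the hue wheel — a uniform hue shift.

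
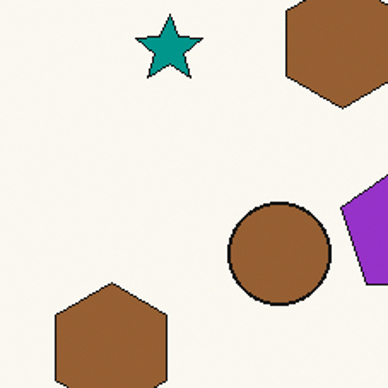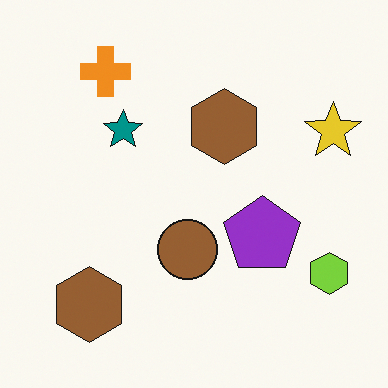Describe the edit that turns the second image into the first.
The first image is the second cropped to a noticeably smaller region and rescaled.

The visible shapes are larger and the field of view is narrower; shapes near the original edges may be partly or wholly outside the frame — a crop-and-rescale.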